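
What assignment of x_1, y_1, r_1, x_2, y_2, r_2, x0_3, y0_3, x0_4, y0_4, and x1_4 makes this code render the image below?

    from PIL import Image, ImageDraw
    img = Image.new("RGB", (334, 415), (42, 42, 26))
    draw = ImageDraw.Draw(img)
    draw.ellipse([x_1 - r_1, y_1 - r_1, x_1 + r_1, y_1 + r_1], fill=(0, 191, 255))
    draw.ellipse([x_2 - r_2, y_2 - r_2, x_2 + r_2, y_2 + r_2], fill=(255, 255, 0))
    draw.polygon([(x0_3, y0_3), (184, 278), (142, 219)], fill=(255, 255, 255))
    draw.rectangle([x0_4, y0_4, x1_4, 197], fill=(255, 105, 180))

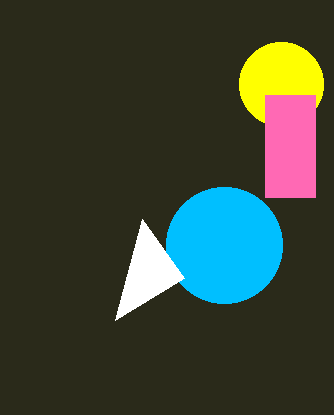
x_1 = 224
y_1 = 245
r_1 = 58
x_2 = 281
y_2 = 84
r_2 = 42
x0_3 = 115
y0_3 = 320
x0_4 = 265
y0_4 = 95
x1_4 = 315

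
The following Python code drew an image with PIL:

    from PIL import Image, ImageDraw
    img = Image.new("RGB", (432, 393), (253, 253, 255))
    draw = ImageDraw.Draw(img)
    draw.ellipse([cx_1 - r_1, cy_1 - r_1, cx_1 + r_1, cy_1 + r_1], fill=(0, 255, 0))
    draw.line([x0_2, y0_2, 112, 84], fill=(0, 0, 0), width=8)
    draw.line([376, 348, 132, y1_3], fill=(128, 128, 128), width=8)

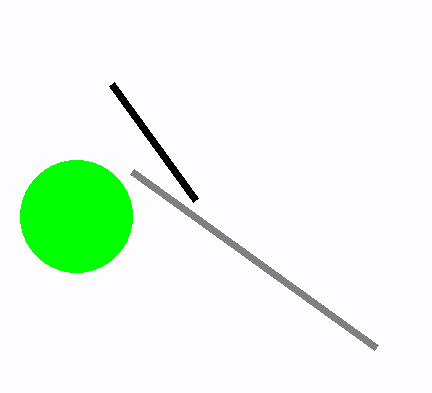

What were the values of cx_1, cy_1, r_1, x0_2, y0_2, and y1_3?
cx_1 = 76; cy_1 = 216; r_1 = 56; x0_2 = 196; y0_2 = 200; y1_3 = 172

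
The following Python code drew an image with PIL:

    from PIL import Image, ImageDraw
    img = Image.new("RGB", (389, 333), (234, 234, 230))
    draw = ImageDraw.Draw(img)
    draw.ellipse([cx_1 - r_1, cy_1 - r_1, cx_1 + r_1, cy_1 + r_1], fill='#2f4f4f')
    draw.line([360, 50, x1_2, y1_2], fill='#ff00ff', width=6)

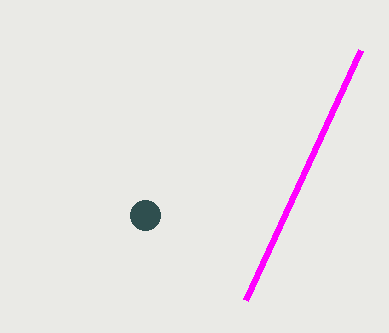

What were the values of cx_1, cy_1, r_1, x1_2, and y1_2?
cx_1 = 145, cy_1 = 215, r_1 = 15, x1_2 = 245, y1_2 = 300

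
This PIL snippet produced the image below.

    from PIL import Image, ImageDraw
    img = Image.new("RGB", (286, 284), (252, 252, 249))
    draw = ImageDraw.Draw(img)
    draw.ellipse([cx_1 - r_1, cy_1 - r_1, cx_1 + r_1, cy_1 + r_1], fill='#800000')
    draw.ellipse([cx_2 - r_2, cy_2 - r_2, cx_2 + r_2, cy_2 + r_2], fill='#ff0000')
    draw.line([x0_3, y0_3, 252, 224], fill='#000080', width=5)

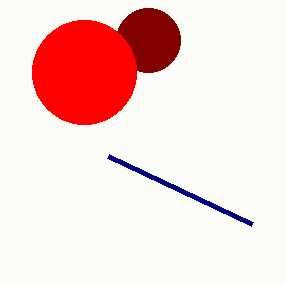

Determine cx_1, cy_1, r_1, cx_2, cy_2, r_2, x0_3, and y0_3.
cx_1 = 148; cy_1 = 40; r_1 = 32; cx_2 = 84; cy_2 = 72; r_2 = 52; x0_3 = 108; y0_3 = 156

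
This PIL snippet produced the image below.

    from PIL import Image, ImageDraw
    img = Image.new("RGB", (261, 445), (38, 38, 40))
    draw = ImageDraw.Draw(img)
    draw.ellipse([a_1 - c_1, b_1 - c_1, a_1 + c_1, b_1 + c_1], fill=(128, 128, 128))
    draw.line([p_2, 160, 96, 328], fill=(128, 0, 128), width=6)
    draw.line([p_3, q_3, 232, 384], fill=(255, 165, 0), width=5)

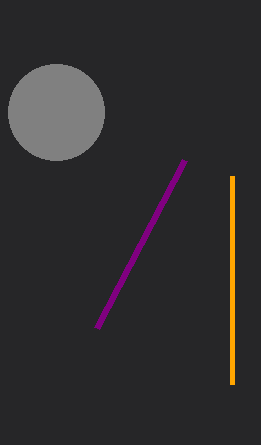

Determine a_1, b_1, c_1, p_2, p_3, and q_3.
a_1 = 56
b_1 = 112
c_1 = 48
p_2 = 184
p_3 = 232
q_3 = 176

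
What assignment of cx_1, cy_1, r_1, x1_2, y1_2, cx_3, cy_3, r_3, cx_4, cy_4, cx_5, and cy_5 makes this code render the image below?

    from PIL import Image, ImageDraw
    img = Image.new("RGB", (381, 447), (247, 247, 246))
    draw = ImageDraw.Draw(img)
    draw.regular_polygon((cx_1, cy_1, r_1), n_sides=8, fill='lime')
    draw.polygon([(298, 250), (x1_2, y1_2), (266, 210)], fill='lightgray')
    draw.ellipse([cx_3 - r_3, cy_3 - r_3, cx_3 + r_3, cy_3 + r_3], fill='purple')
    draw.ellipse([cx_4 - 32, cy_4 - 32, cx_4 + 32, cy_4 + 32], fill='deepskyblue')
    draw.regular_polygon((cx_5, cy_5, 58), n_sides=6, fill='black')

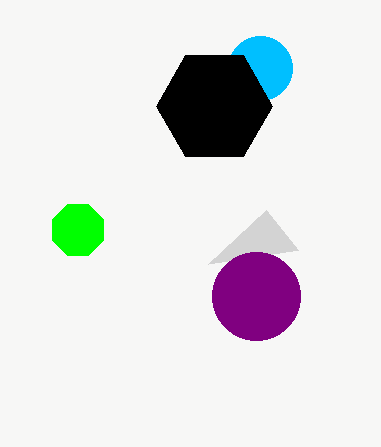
cx_1 = 78; cy_1 = 230; r_1 = 28; x1_2 = 208; y1_2 = 264; cx_3 = 256; cy_3 = 296; r_3 = 44; cx_4 = 260; cy_4 = 68; cx_5 = 214; cy_5 = 106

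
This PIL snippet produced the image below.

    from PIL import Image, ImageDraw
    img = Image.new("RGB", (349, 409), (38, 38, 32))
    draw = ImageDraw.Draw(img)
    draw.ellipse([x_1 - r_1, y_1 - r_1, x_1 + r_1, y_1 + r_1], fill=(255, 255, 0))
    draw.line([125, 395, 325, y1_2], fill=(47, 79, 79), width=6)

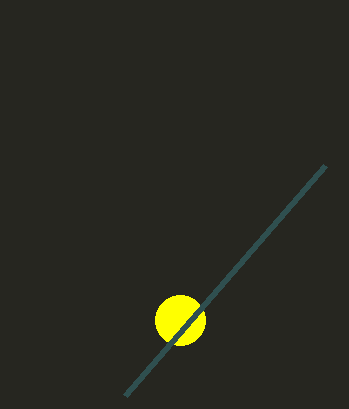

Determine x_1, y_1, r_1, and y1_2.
x_1 = 180; y_1 = 320; r_1 = 25; y1_2 = 165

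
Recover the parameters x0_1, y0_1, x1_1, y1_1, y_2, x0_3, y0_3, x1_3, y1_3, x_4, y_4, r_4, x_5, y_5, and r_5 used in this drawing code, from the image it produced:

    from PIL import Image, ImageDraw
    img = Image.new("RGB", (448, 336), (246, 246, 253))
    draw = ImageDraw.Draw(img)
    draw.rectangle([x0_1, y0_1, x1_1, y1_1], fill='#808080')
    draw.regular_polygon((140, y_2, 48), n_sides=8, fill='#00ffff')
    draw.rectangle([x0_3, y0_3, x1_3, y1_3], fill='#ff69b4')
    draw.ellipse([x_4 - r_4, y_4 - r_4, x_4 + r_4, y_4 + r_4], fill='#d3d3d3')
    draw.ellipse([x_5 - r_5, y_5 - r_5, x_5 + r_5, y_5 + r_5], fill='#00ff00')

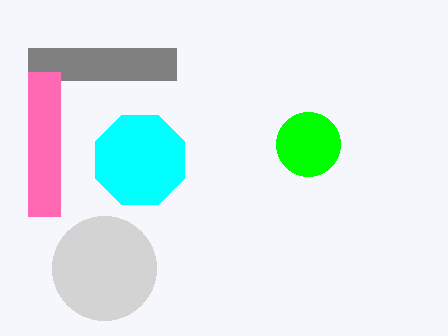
x0_1 = 28, y0_1 = 48, x1_1 = 176, y1_1 = 80, y_2 = 160, x0_3 = 28, y0_3 = 72, x1_3 = 60, y1_3 = 216, x_4 = 104, y_4 = 268, r_4 = 52, x_5 = 308, y_5 = 144, r_5 = 32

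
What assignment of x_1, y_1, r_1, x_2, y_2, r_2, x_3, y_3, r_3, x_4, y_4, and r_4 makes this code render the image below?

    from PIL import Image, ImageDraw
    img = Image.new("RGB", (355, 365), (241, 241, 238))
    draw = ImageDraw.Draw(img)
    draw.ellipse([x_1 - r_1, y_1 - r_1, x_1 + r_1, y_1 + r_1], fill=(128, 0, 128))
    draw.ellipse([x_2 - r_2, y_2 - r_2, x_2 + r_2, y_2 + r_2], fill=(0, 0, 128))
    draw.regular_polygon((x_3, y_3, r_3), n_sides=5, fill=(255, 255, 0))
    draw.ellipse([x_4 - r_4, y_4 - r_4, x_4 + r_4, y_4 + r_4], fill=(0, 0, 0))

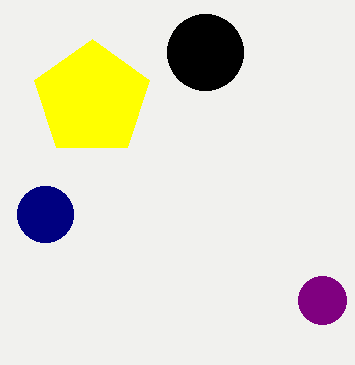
x_1 = 322
y_1 = 300
r_1 = 24
x_2 = 45
y_2 = 214
r_2 = 28
x_3 = 92
y_3 = 99
r_3 = 60
x_4 = 205
y_4 = 52
r_4 = 38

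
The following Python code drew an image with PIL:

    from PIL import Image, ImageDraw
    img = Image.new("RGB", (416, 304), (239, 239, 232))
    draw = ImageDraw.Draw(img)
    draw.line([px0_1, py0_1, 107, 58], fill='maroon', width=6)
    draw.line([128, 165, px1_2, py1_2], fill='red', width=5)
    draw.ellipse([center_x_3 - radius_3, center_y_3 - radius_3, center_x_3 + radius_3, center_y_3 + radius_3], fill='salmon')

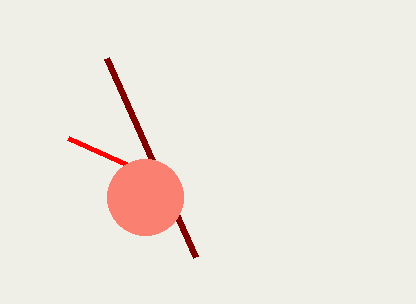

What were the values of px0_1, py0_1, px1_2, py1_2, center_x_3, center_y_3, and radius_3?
px0_1 = 196
py0_1 = 257
px1_2 = 68
py1_2 = 138
center_x_3 = 145
center_y_3 = 197
radius_3 = 38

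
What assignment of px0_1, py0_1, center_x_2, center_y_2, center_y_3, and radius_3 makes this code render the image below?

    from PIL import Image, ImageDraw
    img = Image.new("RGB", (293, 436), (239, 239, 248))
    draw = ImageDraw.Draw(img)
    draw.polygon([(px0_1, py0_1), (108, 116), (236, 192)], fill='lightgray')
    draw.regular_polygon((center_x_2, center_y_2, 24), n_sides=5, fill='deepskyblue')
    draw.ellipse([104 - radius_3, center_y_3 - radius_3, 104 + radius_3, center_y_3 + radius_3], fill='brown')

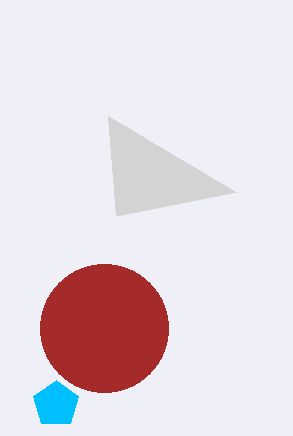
px0_1 = 116, py0_1 = 216, center_x_2 = 56, center_y_2 = 404, center_y_3 = 328, radius_3 = 64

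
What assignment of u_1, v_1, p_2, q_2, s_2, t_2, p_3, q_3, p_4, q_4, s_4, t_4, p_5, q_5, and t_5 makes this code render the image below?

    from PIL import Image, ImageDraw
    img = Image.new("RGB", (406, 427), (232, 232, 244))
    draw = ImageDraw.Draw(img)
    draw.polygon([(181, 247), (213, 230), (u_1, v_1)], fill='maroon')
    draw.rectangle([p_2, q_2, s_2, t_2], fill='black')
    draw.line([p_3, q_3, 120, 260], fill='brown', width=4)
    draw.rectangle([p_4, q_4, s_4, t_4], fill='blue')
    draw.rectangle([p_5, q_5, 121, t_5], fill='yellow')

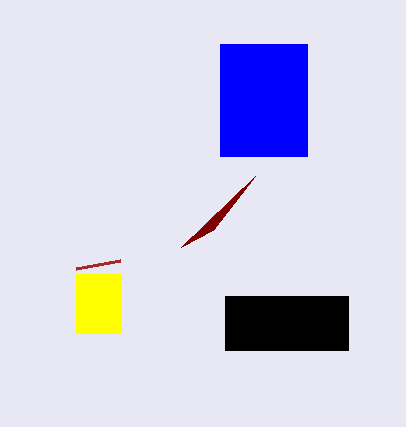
u_1 = 255
v_1 = 176
p_2 = 225
q_2 = 296
s_2 = 348
t_2 = 350
p_3 = 76
q_3 = 268
p_4 = 220
q_4 = 44
s_4 = 307
t_4 = 156
p_5 = 76
q_5 = 274
t_5 = 333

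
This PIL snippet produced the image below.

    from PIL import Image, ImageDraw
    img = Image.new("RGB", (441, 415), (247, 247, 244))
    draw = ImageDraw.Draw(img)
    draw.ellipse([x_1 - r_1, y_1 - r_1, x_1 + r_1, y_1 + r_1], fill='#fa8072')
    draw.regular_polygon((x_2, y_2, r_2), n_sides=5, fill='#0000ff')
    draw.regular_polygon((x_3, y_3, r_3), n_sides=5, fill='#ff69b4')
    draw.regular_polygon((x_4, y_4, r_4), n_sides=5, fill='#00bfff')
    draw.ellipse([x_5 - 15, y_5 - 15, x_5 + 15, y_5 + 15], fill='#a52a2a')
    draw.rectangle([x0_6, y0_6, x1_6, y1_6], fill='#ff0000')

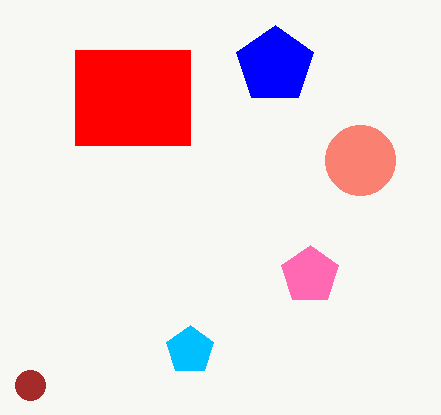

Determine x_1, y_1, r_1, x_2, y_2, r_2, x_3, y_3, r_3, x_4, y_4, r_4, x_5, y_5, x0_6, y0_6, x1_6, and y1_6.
x_1 = 360
y_1 = 160
r_1 = 35
x_2 = 275
y_2 = 65
r_2 = 40
x_3 = 310
y_3 = 275
r_3 = 30
x_4 = 190
y_4 = 350
r_4 = 25
x_5 = 30
y_5 = 385
x0_6 = 75
y0_6 = 50
x1_6 = 190
y1_6 = 145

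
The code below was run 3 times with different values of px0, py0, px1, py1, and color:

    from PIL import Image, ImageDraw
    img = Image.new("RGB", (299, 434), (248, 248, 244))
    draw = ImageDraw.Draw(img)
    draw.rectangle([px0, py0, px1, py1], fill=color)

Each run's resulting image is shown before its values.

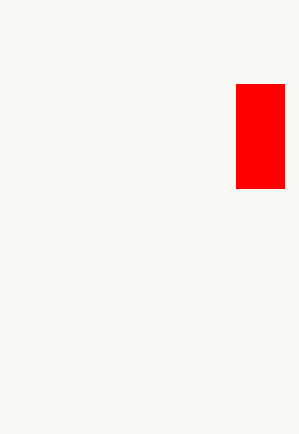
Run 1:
px0 = 236; py0 = 84; px1 = 284; py1 = 188; color = 'red'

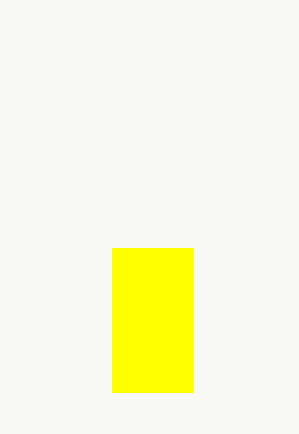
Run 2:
px0 = 112; py0 = 248; px1 = 192; py1 = 392; color = 'yellow'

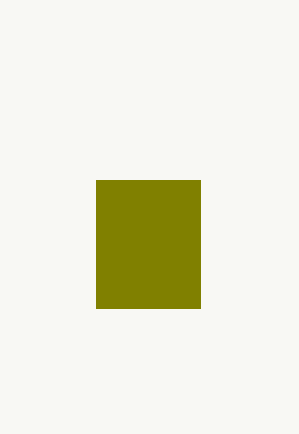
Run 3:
px0 = 96, py0 = 180, px1 = 200, py1 = 308, color = 'olive'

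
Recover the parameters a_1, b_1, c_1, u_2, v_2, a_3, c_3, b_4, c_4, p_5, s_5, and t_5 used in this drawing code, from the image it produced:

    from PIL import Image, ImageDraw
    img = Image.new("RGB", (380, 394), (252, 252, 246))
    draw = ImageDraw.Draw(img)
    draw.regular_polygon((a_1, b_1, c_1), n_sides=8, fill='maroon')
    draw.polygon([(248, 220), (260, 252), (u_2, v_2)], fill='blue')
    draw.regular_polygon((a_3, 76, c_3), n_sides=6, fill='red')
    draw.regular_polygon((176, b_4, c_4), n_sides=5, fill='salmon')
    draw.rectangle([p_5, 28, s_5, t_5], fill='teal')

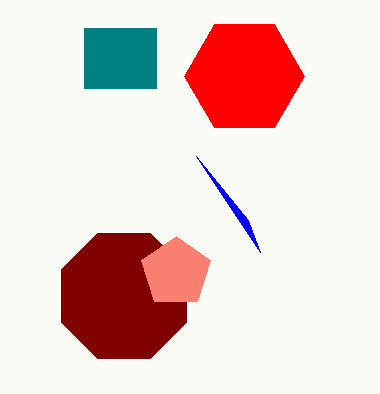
a_1 = 124, b_1 = 296, c_1 = 68, u_2 = 196, v_2 = 156, a_3 = 244, c_3 = 60, b_4 = 272, c_4 = 36, p_5 = 84, s_5 = 156, t_5 = 88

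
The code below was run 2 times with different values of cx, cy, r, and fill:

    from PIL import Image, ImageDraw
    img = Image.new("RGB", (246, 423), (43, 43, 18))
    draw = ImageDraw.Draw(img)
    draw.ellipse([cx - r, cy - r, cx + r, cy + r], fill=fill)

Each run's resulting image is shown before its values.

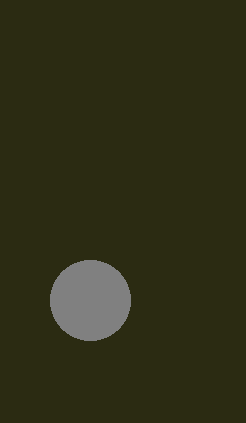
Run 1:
cx = 90
cy = 300
r = 40
fill = 'gray'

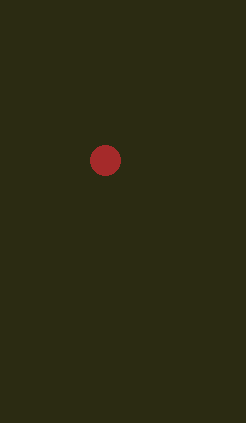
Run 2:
cx = 105; cy = 160; r = 15; fill = 'brown'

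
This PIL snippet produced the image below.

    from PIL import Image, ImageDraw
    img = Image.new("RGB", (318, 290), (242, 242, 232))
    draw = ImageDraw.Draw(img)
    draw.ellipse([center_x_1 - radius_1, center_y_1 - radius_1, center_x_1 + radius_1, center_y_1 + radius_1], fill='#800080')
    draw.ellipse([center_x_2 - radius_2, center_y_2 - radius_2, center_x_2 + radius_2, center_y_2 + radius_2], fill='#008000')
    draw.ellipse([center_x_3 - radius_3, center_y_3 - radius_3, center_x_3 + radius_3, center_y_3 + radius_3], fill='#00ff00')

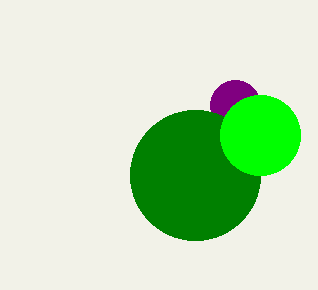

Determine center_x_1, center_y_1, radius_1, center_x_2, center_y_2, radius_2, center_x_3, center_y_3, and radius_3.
center_x_1 = 235, center_y_1 = 105, radius_1 = 25, center_x_2 = 195, center_y_2 = 175, radius_2 = 65, center_x_3 = 260, center_y_3 = 135, radius_3 = 40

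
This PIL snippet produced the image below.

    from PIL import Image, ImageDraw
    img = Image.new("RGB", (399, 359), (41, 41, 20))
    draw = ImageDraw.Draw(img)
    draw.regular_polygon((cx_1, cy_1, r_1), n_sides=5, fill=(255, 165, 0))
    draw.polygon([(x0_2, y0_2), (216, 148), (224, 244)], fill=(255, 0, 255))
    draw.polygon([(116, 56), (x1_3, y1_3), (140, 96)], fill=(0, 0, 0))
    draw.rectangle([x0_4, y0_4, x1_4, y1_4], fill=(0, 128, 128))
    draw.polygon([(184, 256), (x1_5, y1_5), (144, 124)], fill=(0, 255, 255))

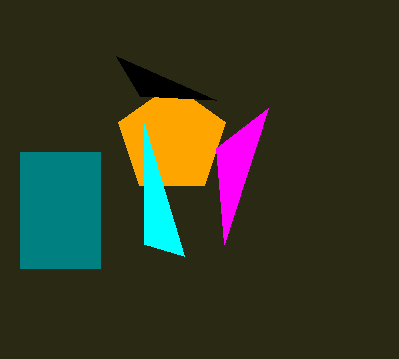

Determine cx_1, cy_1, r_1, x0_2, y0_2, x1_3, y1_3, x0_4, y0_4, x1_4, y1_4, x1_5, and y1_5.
cx_1 = 172; cy_1 = 140; r_1 = 56; x0_2 = 268; y0_2 = 108; x1_3 = 216; y1_3 = 100; x0_4 = 20; y0_4 = 152; x1_4 = 100; y1_4 = 268; x1_5 = 144; y1_5 = 244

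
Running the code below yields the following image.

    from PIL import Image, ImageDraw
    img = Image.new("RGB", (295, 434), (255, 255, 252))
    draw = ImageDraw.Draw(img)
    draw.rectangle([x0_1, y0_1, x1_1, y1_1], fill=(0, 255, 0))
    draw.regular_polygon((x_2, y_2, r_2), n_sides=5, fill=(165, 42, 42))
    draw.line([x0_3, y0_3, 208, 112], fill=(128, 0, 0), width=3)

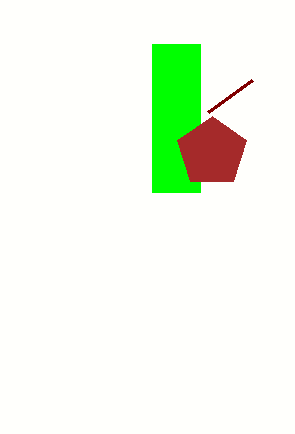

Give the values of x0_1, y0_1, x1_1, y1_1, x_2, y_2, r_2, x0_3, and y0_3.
x0_1 = 152, y0_1 = 44, x1_1 = 200, y1_1 = 192, x_2 = 212, y_2 = 152, r_2 = 36, x0_3 = 252, y0_3 = 80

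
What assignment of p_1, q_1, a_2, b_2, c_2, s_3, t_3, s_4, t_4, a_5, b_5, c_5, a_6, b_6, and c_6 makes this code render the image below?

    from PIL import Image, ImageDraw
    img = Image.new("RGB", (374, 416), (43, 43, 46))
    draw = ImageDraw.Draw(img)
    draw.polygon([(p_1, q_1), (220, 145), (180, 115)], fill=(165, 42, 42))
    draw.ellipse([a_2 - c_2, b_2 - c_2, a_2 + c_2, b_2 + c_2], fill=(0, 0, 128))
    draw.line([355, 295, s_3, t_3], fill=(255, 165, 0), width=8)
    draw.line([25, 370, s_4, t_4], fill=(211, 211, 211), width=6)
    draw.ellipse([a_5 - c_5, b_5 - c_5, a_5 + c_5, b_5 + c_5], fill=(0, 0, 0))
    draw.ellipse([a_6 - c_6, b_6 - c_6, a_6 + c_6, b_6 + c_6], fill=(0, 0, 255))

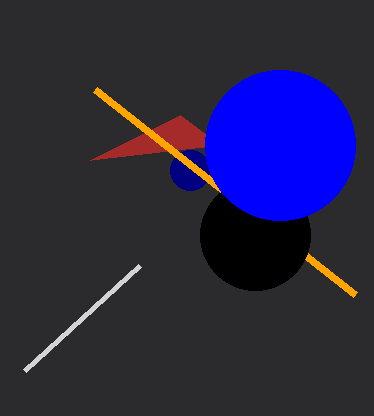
p_1 = 90, q_1 = 160, a_2 = 190, b_2 = 170, c_2 = 20, s_3 = 95, t_3 = 90, s_4 = 140, t_4 = 265, a_5 = 255, b_5 = 235, c_5 = 55, a_6 = 280, b_6 = 145, c_6 = 75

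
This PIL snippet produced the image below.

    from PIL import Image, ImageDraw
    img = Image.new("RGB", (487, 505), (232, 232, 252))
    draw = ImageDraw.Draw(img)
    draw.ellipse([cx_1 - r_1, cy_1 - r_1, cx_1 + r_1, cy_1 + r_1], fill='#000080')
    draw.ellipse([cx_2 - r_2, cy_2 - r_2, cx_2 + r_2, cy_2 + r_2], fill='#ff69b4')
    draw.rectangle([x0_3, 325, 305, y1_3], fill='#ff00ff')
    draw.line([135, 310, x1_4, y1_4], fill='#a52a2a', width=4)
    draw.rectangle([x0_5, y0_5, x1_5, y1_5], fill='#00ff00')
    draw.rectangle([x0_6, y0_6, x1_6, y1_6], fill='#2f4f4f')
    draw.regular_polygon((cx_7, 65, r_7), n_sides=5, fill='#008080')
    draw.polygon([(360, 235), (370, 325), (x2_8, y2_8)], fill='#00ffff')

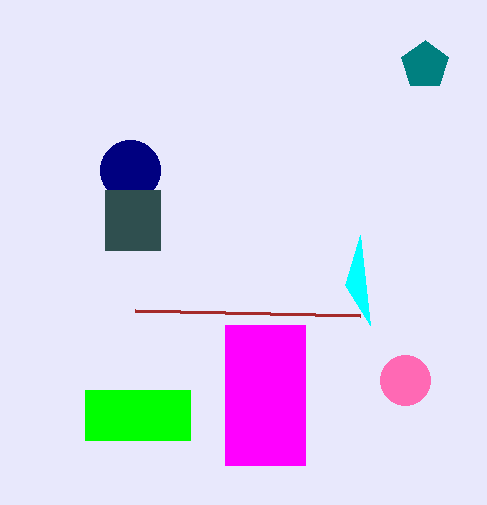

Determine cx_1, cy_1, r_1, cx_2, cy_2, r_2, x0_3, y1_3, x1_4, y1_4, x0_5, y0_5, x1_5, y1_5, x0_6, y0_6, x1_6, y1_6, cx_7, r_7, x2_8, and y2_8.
cx_1 = 130, cy_1 = 170, r_1 = 30, cx_2 = 405, cy_2 = 380, r_2 = 25, x0_3 = 225, y1_3 = 465, x1_4 = 360, y1_4 = 315, x0_5 = 85, y0_5 = 390, x1_5 = 190, y1_5 = 440, x0_6 = 105, y0_6 = 190, x1_6 = 160, y1_6 = 250, cx_7 = 425, r_7 = 25, x2_8 = 345, y2_8 = 285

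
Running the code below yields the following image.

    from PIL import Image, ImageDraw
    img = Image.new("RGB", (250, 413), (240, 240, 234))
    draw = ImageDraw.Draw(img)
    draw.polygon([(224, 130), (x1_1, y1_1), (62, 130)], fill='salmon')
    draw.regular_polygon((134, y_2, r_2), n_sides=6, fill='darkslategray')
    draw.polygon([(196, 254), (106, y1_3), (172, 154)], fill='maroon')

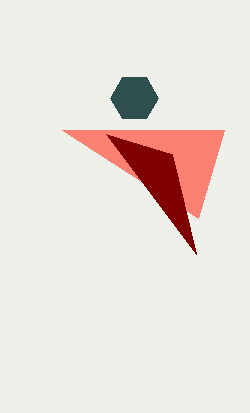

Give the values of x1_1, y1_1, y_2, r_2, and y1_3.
x1_1 = 198
y1_1 = 218
y_2 = 98
r_2 = 24
y1_3 = 134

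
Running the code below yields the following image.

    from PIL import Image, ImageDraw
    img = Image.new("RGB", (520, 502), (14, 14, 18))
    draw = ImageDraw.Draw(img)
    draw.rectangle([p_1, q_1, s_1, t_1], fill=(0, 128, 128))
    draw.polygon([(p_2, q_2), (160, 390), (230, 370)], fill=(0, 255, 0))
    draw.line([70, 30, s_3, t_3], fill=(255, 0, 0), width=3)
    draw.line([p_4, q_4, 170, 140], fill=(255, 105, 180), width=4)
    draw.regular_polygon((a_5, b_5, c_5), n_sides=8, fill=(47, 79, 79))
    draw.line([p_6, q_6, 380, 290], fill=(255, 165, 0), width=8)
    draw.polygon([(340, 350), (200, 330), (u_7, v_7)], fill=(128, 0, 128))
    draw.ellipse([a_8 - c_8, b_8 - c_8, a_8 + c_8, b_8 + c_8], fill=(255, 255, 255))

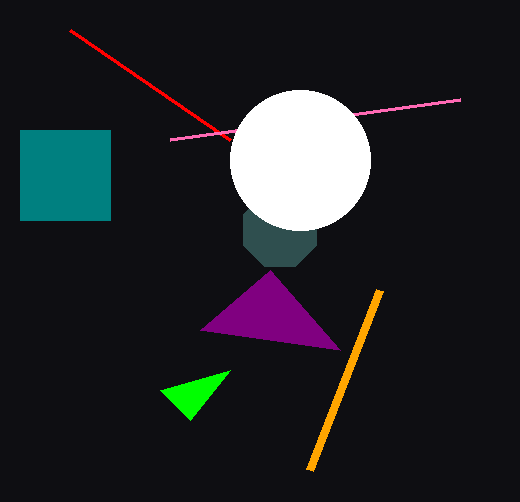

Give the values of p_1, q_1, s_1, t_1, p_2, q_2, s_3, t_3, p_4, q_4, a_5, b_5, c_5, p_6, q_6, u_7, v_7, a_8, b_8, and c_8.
p_1 = 20
q_1 = 130
s_1 = 110
t_1 = 220
p_2 = 190
q_2 = 420
s_3 = 230
t_3 = 140
p_4 = 460
q_4 = 100
a_5 = 280
b_5 = 230
c_5 = 40
p_6 = 310
q_6 = 470
u_7 = 270
v_7 = 270
a_8 = 300
b_8 = 160
c_8 = 70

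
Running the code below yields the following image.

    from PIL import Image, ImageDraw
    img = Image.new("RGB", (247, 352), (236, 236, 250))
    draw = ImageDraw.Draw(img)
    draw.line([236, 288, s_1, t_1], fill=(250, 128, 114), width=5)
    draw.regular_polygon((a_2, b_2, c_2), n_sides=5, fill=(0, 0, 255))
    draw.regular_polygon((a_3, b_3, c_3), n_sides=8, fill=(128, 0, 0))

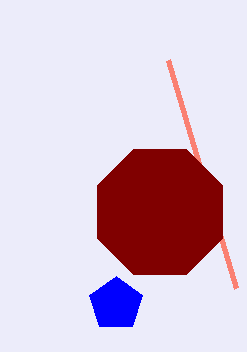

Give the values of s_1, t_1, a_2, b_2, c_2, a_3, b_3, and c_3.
s_1 = 168, t_1 = 60, a_2 = 116, b_2 = 304, c_2 = 28, a_3 = 160, b_3 = 212, c_3 = 68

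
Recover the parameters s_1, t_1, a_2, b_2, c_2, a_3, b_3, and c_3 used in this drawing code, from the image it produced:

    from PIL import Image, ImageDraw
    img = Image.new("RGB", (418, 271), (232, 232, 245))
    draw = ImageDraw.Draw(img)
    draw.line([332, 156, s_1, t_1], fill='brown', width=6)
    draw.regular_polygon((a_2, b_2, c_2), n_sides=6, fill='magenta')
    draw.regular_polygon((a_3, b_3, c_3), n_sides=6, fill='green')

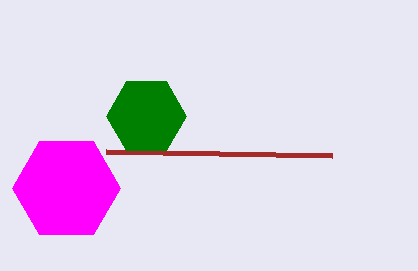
s_1 = 106; t_1 = 152; a_2 = 66; b_2 = 188; c_2 = 54; a_3 = 146; b_3 = 116; c_3 = 40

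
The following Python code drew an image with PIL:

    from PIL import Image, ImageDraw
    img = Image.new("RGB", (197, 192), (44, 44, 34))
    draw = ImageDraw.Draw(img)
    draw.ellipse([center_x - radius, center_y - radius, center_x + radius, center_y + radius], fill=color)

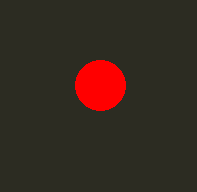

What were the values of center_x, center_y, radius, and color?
center_x = 100; center_y = 85; radius = 25; color = 'red'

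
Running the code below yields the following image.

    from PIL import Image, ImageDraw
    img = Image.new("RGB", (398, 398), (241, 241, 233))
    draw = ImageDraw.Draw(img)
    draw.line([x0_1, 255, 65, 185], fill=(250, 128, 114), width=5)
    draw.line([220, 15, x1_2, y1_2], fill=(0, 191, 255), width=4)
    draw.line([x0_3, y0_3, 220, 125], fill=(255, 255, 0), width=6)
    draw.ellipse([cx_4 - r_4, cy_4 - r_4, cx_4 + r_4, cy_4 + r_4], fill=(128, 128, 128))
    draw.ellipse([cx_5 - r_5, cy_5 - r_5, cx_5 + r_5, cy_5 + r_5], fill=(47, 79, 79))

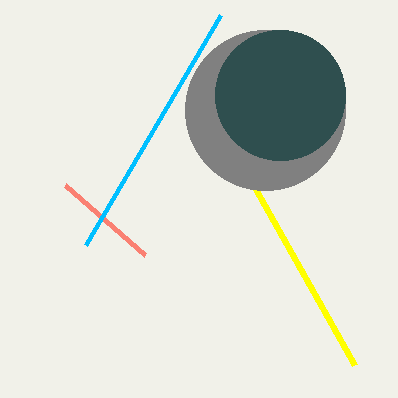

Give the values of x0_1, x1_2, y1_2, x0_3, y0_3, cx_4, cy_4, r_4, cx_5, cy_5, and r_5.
x0_1 = 145, x1_2 = 85, y1_2 = 245, x0_3 = 355, y0_3 = 365, cx_4 = 265, cy_4 = 110, r_4 = 80, cx_5 = 280, cy_5 = 95, r_5 = 65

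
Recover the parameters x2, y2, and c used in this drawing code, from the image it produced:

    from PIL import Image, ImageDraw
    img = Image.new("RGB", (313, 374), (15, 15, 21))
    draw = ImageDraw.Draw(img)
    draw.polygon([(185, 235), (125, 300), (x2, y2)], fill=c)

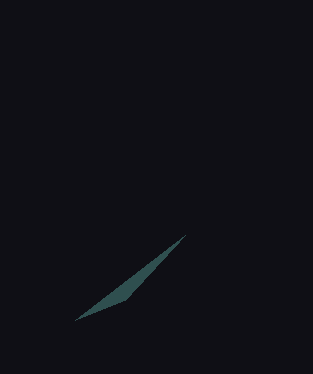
x2 = 75; y2 = 320; c = 'darkslategray'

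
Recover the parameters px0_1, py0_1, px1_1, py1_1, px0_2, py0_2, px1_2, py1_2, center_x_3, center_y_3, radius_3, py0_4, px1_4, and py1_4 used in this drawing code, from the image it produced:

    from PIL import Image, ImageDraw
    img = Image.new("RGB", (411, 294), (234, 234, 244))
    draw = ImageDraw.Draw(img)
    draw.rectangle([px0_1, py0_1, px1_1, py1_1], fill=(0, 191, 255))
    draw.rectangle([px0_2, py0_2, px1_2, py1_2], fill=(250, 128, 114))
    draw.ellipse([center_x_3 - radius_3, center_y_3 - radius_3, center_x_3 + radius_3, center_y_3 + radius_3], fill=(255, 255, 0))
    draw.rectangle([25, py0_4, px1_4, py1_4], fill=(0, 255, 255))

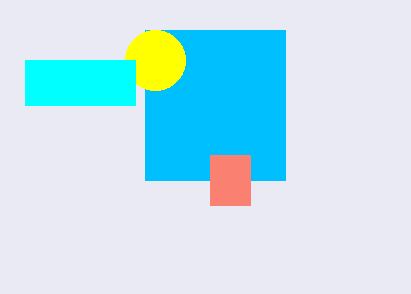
px0_1 = 145
py0_1 = 30
px1_1 = 285
py1_1 = 180
px0_2 = 210
py0_2 = 155
px1_2 = 250
py1_2 = 205
center_x_3 = 155
center_y_3 = 60
radius_3 = 30
py0_4 = 60
px1_4 = 135
py1_4 = 105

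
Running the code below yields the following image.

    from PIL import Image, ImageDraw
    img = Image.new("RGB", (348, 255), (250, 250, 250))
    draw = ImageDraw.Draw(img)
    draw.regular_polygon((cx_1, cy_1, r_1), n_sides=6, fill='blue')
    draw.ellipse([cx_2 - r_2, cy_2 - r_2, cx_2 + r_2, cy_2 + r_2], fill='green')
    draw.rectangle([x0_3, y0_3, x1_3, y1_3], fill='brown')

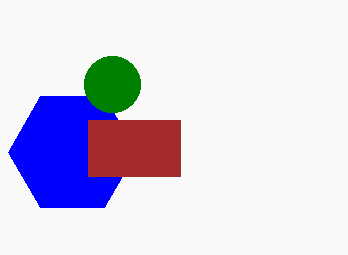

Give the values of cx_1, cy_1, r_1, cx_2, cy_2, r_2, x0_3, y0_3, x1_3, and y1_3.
cx_1 = 72
cy_1 = 152
r_1 = 64
cx_2 = 112
cy_2 = 84
r_2 = 28
x0_3 = 88
y0_3 = 120
x1_3 = 180
y1_3 = 176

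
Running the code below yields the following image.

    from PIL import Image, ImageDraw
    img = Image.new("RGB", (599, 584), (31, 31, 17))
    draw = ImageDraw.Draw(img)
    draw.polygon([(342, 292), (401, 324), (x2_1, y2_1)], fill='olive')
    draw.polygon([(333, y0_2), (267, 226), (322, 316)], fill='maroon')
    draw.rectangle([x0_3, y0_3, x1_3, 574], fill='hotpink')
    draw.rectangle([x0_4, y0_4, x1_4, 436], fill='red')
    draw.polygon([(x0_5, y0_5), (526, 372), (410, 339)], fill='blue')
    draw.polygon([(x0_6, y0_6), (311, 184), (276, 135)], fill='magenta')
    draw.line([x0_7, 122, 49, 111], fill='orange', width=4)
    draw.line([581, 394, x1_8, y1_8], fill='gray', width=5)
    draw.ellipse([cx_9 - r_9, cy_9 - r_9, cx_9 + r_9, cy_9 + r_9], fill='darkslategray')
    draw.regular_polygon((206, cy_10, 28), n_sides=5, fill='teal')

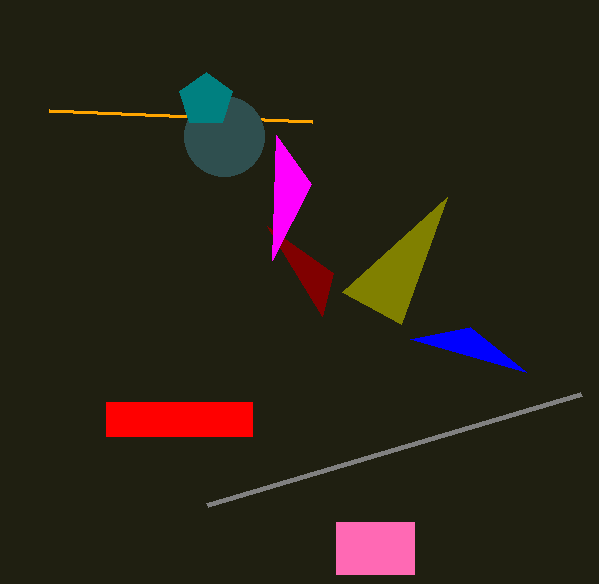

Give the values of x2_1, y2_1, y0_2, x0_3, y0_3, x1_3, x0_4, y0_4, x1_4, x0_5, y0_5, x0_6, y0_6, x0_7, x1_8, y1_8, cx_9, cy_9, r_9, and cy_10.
x2_1 = 447, y2_1 = 197, y0_2 = 273, x0_3 = 336, y0_3 = 522, x1_3 = 414, x0_4 = 106, y0_4 = 402, x1_4 = 252, x0_5 = 470, y0_5 = 327, x0_6 = 272, y0_6 = 260, x0_7 = 312, x1_8 = 207, y1_8 = 505, cx_9 = 224, cy_9 = 136, r_9 = 40, cy_10 = 100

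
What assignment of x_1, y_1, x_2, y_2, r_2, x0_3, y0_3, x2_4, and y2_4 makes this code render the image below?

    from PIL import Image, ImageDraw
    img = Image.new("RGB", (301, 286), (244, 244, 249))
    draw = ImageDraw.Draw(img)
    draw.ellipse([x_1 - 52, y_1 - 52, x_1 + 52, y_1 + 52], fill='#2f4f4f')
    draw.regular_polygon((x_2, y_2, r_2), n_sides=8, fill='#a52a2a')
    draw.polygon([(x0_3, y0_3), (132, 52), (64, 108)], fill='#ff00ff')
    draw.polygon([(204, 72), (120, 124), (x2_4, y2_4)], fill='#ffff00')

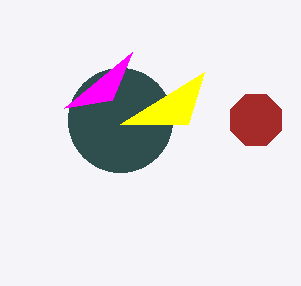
x_1 = 120
y_1 = 120
x_2 = 256
y_2 = 120
r_2 = 28
x0_3 = 112
y0_3 = 100
x2_4 = 188
y2_4 = 124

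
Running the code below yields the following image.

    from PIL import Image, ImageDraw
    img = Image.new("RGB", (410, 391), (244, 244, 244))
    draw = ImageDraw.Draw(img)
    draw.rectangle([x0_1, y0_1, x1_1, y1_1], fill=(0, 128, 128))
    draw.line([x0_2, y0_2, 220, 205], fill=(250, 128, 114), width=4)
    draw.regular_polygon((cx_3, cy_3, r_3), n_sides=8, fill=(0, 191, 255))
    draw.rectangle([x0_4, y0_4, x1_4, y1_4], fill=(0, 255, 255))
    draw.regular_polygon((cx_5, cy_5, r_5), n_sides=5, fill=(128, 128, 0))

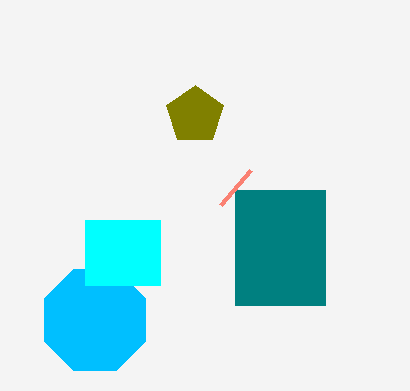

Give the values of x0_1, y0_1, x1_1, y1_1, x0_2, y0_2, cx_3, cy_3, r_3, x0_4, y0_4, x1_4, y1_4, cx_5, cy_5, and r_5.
x0_1 = 235
y0_1 = 190
x1_1 = 325
y1_1 = 305
x0_2 = 250
y0_2 = 170
cx_3 = 95
cy_3 = 320
r_3 = 55
x0_4 = 85
y0_4 = 220
x1_4 = 160
y1_4 = 285
cx_5 = 195
cy_5 = 115
r_5 = 30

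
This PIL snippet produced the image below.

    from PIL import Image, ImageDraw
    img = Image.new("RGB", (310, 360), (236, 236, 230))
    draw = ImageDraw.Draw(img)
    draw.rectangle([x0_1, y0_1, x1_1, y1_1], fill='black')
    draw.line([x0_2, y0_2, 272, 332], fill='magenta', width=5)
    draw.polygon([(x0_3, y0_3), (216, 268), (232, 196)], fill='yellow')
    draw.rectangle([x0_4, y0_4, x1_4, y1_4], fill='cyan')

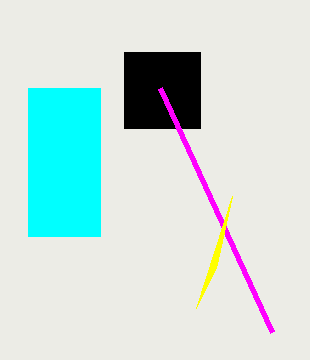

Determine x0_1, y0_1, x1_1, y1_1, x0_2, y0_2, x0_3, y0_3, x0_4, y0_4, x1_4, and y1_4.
x0_1 = 124
y0_1 = 52
x1_1 = 200
y1_1 = 128
x0_2 = 160
y0_2 = 88
x0_3 = 196
y0_3 = 308
x0_4 = 28
y0_4 = 88
x1_4 = 100
y1_4 = 236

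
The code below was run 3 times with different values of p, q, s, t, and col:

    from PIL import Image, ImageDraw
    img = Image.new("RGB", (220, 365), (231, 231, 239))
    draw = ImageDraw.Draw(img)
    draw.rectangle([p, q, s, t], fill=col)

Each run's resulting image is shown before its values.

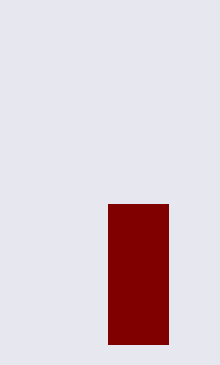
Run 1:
p = 108, q = 204, s = 168, t = 344, col = 'maroon'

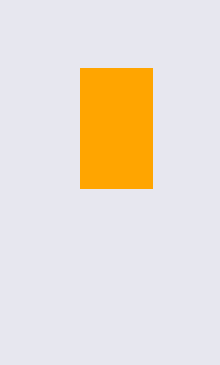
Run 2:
p = 80, q = 68, s = 152, t = 188, col = 'orange'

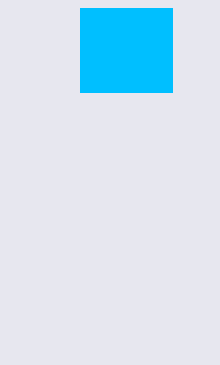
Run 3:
p = 80, q = 8, s = 172, t = 92, col = 'deepskyblue'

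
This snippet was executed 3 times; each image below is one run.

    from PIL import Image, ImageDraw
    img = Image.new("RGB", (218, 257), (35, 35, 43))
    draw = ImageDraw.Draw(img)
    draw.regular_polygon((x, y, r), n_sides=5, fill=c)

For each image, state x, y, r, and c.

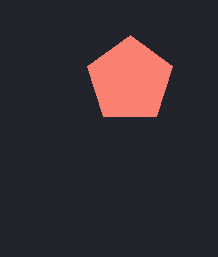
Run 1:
x = 130
y = 80
r = 45
c = 'salmon'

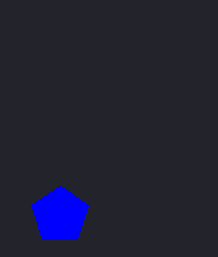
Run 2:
x = 60; y = 215; r = 30; c = 'blue'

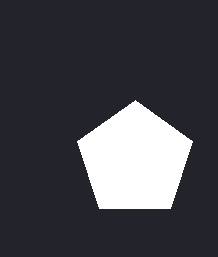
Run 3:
x = 135
y = 160
r = 60
c = 'white'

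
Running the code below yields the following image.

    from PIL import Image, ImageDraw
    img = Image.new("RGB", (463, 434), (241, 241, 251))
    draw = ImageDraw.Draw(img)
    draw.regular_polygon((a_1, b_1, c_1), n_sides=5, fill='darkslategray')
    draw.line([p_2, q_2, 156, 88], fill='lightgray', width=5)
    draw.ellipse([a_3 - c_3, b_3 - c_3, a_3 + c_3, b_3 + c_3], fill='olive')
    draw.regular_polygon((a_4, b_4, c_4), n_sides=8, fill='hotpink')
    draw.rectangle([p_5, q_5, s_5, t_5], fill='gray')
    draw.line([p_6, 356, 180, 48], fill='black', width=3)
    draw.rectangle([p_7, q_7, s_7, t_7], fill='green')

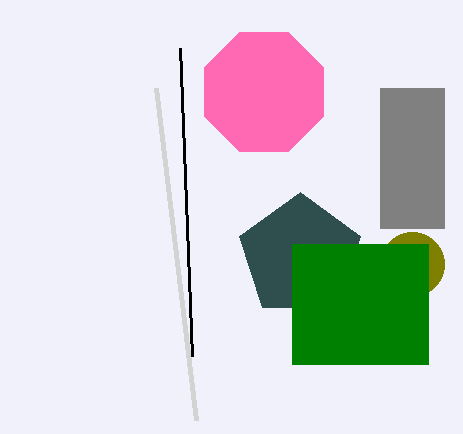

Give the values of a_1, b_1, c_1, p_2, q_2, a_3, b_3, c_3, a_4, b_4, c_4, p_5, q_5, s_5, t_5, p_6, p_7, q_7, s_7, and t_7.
a_1 = 300
b_1 = 256
c_1 = 64
p_2 = 196
q_2 = 420
a_3 = 412
b_3 = 264
c_3 = 32
a_4 = 264
b_4 = 92
c_4 = 64
p_5 = 380
q_5 = 88
s_5 = 444
t_5 = 228
p_6 = 192
p_7 = 292
q_7 = 244
s_7 = 428
t_7 = 364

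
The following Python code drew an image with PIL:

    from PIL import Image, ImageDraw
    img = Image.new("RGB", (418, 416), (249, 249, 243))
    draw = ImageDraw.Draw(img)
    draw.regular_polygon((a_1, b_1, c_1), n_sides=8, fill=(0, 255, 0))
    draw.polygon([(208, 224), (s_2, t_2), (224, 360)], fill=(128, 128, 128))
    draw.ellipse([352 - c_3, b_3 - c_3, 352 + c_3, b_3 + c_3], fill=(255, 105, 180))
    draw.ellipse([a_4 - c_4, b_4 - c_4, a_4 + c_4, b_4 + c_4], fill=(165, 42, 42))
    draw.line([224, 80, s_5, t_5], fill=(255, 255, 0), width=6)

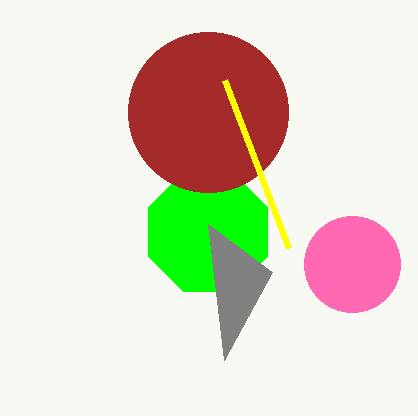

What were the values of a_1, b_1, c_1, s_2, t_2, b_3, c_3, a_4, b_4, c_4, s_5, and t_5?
a_1 = 208; b_1 = 232; c_1 = 64; s_2 = 272; t_2 = 272; b_3 = 264; c_3 = 48; a_4 = 208; b_4 = 112; c_4 = 80; s_5 = 288; t_5 = 248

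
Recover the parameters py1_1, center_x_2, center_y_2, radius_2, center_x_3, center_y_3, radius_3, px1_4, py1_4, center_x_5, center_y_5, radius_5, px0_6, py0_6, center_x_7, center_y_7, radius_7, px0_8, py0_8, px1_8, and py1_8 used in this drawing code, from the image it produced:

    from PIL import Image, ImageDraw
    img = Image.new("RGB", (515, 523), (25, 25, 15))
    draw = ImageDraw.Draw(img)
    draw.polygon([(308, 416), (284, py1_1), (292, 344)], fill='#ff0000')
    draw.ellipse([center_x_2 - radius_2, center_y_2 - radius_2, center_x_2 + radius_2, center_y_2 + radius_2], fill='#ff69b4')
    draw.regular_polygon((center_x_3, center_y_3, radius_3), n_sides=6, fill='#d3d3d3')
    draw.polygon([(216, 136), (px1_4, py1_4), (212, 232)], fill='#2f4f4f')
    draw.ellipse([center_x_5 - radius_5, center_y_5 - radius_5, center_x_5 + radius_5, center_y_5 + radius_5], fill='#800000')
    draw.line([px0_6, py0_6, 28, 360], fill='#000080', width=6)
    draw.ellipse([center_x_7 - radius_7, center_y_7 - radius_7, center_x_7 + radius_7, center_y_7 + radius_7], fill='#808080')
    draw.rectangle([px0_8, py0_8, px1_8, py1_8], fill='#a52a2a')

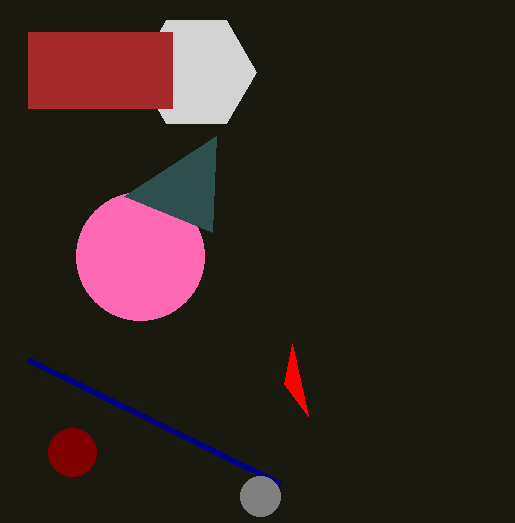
py1_1 = 384, center_x_2 = 140, center_y_2 = 256, radius_2 = 64, center_x_3 = 196, center_y_3 = 72, radius_3 = 60, px1_4 = 124, py1_4 = 196, center_x_5 = 72, center_y_5 = 452, radius_5 = 24, px0_6 = 280, py0_6 = 484, center_x_7 = 260, center_y_7 = 496, radius_7 = 20, px0_8 = 28, py0_8 = 32, px1_8 = 172, py1_8 = 108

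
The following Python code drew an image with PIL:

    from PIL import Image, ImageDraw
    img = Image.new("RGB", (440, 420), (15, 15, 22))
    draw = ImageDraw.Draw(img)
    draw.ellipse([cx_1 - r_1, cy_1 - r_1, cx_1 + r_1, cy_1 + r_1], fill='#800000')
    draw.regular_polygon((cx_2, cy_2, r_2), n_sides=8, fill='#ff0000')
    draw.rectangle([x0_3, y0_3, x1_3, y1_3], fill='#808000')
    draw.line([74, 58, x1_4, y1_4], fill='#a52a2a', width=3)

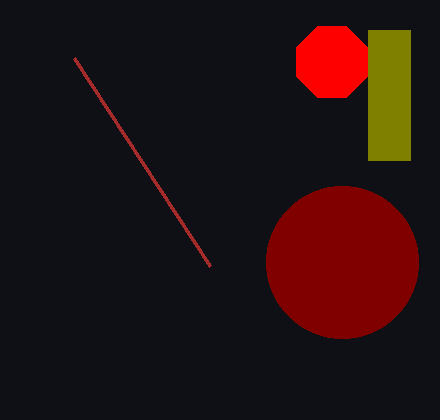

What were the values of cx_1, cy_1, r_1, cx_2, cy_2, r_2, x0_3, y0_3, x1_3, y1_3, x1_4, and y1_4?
cx_1 = 342; cy_1 = 262; r_1 = 76; cx_2 = 332; cy_2 = 62; r_2 = 38; x0_3 = 368; y0_3 = 30; x1_3 = 410; y1_3 = 160; x1_4 = 210; y1_4 = 266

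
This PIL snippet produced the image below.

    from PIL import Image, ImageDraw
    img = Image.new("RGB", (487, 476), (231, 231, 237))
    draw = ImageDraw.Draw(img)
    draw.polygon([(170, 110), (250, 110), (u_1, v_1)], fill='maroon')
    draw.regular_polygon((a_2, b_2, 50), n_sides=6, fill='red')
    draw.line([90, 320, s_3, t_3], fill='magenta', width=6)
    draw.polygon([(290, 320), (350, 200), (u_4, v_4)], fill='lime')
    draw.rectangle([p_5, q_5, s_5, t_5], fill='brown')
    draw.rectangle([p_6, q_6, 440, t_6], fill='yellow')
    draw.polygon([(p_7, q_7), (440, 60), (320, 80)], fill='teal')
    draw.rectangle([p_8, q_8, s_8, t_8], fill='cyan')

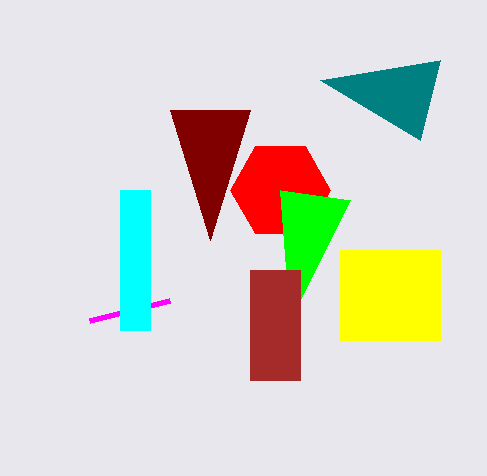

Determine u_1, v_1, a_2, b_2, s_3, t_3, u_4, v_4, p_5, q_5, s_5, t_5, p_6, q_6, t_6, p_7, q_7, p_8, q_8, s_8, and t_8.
u_1 = 210
v_1 = 240
a_2 = 280
b_2 = 190
s_3 = 170
t_3 = 300
u_4 = 280
v_4 = 190
p_5 = 250
q_5 = 270
s_5 = 300
t_5 = 380
p_6 = 340
q_6 = 250
t_6 = 340
p_7 = 420
q_7 = 140
p_8 = 120
q_8 = 190
s_8 = 150
t_8 = 330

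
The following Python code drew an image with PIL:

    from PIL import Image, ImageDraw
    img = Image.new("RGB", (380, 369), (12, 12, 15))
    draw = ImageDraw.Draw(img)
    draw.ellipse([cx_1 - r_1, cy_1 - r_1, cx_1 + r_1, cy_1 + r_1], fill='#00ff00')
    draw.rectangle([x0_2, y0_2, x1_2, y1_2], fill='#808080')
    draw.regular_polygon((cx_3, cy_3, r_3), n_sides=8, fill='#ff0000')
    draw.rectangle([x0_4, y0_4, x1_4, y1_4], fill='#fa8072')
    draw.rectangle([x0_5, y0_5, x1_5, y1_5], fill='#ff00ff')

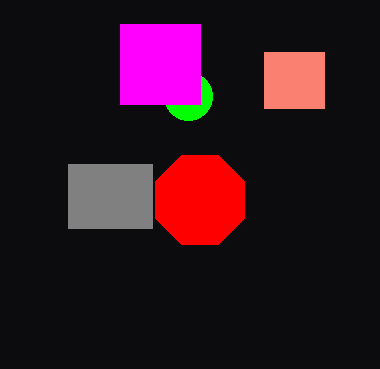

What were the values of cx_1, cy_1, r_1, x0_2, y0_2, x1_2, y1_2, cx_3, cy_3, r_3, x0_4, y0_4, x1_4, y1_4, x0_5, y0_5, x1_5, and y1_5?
cx_1 = 188; cy_1 = 96; r_1 = 24; x0_2 = 68; y0_2 = 164; x1_2 = 152; y1_2 = 228; cx_3 = 200; cy_3 = 200; r_3 = 48; x0_4 = 264; y0_4 = 52; x1_4 = 324; y1_4 = 108; x0_5 = 120; y0_5 = 24; x1_5 = 200; y1_5 = 104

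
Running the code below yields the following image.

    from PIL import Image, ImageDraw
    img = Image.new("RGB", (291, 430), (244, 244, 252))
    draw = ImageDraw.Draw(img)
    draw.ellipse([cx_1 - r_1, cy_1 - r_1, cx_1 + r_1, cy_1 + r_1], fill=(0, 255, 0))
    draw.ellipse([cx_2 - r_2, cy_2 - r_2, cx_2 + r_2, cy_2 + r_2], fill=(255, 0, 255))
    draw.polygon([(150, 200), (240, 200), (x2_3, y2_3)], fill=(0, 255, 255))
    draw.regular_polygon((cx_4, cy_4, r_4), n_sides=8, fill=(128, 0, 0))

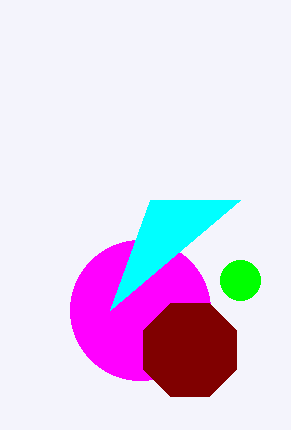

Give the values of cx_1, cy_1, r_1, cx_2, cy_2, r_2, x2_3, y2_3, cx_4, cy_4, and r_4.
cx_1 = 240, cy_1 = 280, r_1 = 20, cx_2 = 140, cy_2 = 310, r_2 = 70, x2_3 = 110, y2_3 = 310, cx_4 = 190, cy_4 = 350, r_4 = 50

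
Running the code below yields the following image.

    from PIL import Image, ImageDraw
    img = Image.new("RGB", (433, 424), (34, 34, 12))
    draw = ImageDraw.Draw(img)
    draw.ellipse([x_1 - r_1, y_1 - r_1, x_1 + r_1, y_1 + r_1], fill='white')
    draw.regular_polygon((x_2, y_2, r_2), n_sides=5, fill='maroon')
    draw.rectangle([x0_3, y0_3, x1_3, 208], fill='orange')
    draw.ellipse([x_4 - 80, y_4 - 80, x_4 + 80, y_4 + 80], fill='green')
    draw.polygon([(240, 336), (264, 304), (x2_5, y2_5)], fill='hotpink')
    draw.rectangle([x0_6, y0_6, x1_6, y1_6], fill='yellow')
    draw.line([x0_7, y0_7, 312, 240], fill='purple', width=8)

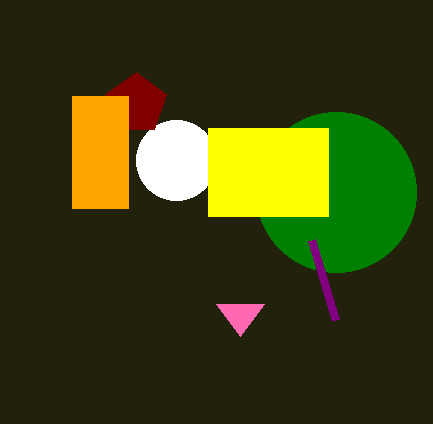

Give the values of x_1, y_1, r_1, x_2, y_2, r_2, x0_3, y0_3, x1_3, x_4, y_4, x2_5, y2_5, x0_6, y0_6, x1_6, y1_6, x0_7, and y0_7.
x_1 = 176, y_1 = 160, r_1 = 40, x_2 = 136, y_2 = 104, r_2 = 32, x0_3 = 72, y0_3 = 96, x1_3 = 128, x_4 = 336, y_4 = 192, x2_5 = 216, y2_5 = 304, x0_6 = 208, y0_6 = 128, x1_6 = 328, y1_6 = 216, x0_7 = 336, y0_7 = 320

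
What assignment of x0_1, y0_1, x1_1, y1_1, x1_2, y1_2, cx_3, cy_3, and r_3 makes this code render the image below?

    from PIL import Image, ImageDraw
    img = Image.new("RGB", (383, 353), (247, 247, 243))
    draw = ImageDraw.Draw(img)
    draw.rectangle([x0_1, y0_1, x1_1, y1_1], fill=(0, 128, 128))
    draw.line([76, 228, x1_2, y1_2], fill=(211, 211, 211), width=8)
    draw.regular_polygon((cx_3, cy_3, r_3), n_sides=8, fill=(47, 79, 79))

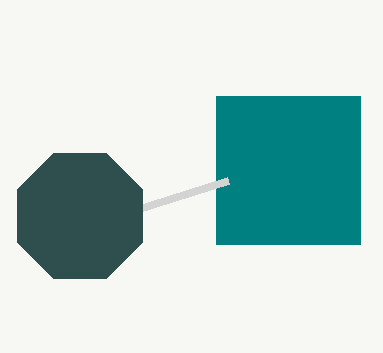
x0_1 = 216; y0_1 = 96; x1_1 = 360; y1_1 = 244; x1_2 = 228; y1_2 = 180; cx_3 = 80; cy_3 = 216; r_3 = 68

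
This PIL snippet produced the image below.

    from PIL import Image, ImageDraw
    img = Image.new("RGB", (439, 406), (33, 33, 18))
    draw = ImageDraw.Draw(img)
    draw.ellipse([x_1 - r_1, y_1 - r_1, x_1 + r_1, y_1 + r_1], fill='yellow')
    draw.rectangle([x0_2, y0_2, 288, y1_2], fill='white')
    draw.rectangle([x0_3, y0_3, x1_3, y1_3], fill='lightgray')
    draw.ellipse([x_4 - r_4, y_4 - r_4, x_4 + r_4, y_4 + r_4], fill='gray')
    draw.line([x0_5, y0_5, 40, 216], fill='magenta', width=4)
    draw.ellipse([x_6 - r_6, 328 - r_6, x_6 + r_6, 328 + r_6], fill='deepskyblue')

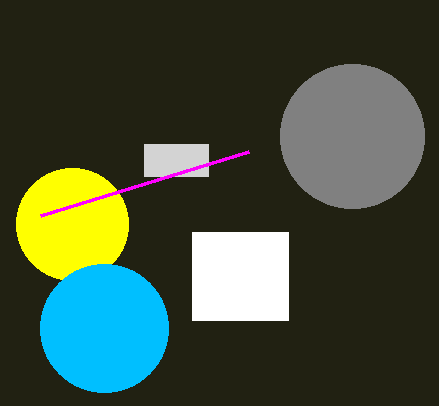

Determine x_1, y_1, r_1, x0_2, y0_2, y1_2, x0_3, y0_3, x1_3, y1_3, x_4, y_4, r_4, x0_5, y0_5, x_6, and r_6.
x_1 = 72, y_1 = 224, r_1 = 56, x0_2 = 192, y0_2 = 232, y1_2 = 320, x0_3 = 144, y0_3 = 144, x1_3 = 208, y1_3 = 176, x_4 = 352, y_4 = 136, r_4 = 72, x0_5 = 248, y0_5 = 152, x_6 = 104, r_6 = 64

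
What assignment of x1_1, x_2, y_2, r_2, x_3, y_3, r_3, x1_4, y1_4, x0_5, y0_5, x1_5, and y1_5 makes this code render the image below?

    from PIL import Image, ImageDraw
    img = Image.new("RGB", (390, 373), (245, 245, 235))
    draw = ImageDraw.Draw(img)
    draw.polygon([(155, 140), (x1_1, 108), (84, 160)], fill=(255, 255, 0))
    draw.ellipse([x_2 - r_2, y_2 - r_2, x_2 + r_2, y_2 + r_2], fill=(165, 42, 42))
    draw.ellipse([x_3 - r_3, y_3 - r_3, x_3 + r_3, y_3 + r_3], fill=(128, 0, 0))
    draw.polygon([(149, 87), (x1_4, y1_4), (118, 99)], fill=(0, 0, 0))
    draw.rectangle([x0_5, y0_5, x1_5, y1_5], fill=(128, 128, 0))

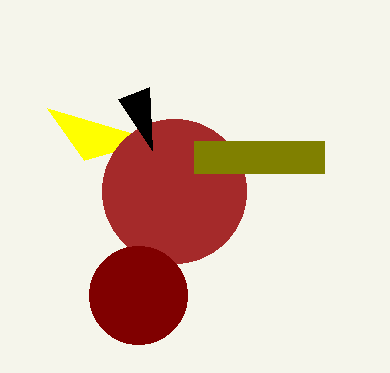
x1_1 = 47; x_2 = 174; y_2 = 191; r_2 = 72; x_3 = 138; y_3 = 295; r_3 = 49; x1_4 = 152; y1_4 = 150; x0_5 = 194; y0_5 = 141; x1_5 = 324; y1_5 = 173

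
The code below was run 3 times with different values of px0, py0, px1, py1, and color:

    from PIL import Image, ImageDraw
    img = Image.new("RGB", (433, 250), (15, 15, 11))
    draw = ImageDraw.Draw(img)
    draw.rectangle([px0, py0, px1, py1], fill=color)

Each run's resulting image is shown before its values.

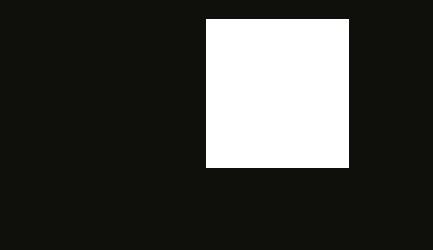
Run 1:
px0 = 206
py0 = 19
px1 = 348
py1 = 167
color = 'white'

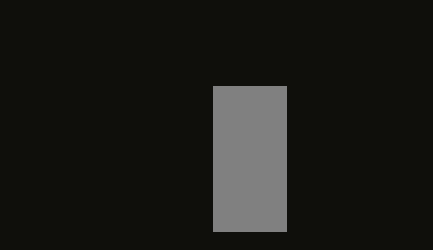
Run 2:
px0 = 213; py0 = 86; px1 = 286; py1 = 231; color = 'gray'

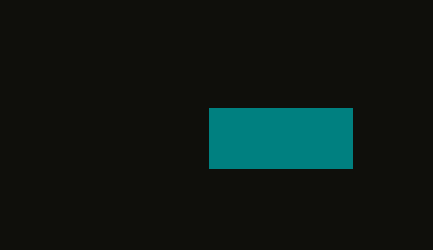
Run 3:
px0 = 209; py0 = 108; px1 = 352; py1 = 168; color = 'teal'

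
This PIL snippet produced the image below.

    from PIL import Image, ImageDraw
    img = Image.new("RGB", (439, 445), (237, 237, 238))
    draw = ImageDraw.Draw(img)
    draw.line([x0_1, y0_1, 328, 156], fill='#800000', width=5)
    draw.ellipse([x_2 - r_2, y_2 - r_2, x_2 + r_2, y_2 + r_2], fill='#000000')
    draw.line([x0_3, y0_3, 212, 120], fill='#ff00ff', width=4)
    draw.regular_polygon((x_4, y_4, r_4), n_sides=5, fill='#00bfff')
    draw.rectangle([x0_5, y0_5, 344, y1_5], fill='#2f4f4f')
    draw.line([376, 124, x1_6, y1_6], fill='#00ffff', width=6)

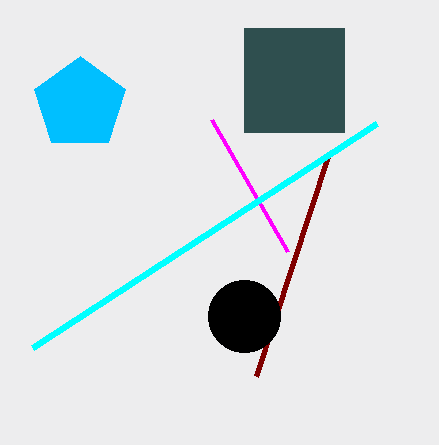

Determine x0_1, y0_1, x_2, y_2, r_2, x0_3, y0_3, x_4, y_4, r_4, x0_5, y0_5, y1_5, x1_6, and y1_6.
x0_1 = 256; y0_1 = 376; x_2 = 244; y_2 = 316; r_2 = 36; x0_3 = 288; y0_3 = 252; x_4 = 80; y_4 = 104; r_4 = 48; x0_5 = 244; y0_5 = 28; y1_5 = 132; x1_6 = 32; y1_6 = 348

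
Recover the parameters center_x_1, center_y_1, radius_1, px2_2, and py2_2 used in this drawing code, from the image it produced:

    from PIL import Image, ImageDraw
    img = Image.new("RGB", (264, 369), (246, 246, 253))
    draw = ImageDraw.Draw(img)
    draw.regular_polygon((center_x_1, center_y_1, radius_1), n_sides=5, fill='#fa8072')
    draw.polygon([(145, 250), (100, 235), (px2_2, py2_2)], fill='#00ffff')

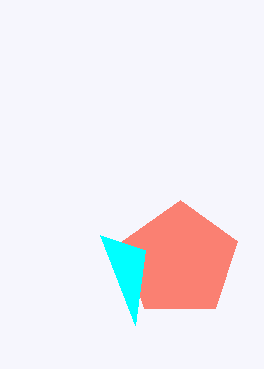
center_x_1 = 180
center_y_1 = 260
radius_1 = 60
px2_2 = 135
py2_2 = 325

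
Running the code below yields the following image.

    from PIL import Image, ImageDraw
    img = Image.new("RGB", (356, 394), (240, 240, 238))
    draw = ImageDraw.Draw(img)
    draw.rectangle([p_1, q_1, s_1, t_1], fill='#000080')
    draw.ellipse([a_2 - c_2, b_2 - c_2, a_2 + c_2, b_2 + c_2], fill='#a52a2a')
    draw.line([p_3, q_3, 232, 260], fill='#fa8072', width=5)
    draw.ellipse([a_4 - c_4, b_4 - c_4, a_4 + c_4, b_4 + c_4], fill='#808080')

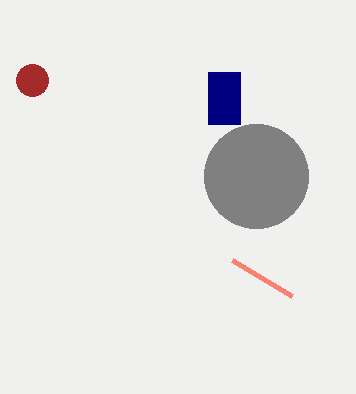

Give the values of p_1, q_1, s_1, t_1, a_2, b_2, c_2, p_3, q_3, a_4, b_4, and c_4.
p_1 = 208
q_1 = 72
s_1 = 240
t_1 = 124
a_2 = 32
b_2 = 80
c_2 = 16
p_3 = 292
q_3 = 296
a_4 = 256
b_4 = 176
c_4 = 52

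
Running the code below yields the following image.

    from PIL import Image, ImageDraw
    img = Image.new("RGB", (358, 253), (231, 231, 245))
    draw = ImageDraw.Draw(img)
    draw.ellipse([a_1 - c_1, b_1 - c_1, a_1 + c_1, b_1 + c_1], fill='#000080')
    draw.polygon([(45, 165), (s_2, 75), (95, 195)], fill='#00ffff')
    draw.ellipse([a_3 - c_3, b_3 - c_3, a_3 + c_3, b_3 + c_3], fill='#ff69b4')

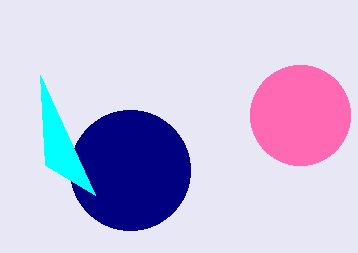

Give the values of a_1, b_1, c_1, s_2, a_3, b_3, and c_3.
a_1 = 130; b_1 = 170; c_1 = 60; s_2 = 40; a_3 = 300; b_3 = 115; c_3 = 50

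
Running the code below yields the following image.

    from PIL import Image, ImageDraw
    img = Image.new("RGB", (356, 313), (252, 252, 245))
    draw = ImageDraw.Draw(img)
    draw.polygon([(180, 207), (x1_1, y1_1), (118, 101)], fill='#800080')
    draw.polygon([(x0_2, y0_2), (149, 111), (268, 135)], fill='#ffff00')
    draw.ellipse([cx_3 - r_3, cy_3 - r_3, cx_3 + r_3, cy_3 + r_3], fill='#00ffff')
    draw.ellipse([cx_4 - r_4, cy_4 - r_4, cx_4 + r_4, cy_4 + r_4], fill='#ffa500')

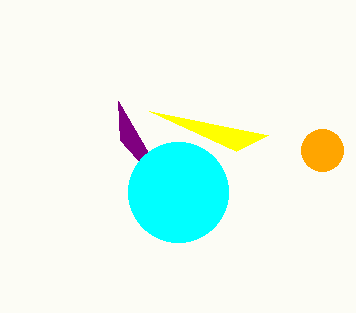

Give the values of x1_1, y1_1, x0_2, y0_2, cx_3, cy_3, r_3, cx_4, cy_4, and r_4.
x1_1 = 120
y1_1 = 140
x0_2 = 236
y0_2 = 151
cx_3 = 178
cy_3 = 192
r_3 = 50
cx_4 = 322
cy_4 = 150
r_4 = 21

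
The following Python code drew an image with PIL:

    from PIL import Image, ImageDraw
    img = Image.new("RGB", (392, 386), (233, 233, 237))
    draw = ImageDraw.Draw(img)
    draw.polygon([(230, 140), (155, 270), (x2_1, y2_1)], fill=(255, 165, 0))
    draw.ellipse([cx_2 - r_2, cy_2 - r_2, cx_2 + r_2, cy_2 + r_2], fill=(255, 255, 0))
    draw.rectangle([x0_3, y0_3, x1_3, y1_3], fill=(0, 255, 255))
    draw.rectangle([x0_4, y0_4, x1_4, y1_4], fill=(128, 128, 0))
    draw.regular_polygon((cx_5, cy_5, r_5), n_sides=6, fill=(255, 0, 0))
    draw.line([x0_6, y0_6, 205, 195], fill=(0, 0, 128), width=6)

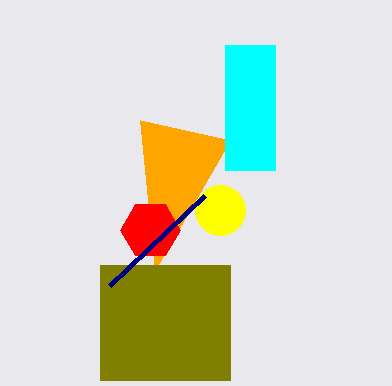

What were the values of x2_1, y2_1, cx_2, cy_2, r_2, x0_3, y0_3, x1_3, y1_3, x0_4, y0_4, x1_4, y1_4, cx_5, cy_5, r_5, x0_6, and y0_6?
x2_1 = 140, y2_1 = 120, cx_2 = 220, cy_2 = 210, r_2 = 25, x0_3 = 225, y0_3 = 45, x1_3 = 275, y1_3 = 170, x0_4 = 100, y0_4 = 265, x1_4 = 230, y1_4 = 380, cx_5 = 150, cy_5 = 230, r_5 = 30, x0_6 = 110, y0_6 = 285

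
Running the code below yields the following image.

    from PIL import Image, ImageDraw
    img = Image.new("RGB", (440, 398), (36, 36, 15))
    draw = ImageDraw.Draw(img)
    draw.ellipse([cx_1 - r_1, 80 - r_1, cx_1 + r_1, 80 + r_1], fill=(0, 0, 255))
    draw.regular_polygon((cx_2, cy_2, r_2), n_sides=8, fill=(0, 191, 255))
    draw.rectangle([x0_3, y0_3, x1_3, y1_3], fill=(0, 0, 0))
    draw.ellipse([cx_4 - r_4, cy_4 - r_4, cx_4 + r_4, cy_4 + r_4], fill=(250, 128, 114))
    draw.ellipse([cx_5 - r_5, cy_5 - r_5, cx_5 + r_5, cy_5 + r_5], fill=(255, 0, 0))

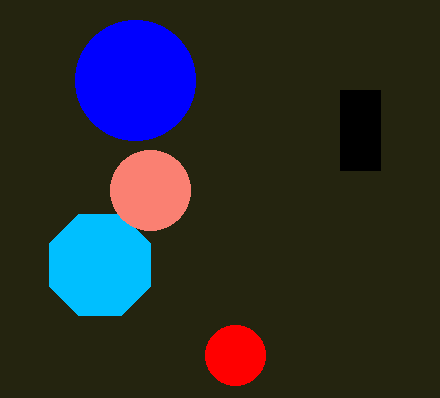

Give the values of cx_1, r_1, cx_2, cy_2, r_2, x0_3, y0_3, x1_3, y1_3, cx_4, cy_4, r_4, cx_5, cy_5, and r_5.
cx_1 = 135; r_1 = 60; cx_2 = 100; cy_2 = 265; r_2 = 55; x0_3 = 340; y0_3 = 90; x1_3 = 380; y1_3 = 170; cx_4 = 150; cy_4 = 190; r_4 = 40; cx_5 = 235; cy_5 = 355; r_5 = 30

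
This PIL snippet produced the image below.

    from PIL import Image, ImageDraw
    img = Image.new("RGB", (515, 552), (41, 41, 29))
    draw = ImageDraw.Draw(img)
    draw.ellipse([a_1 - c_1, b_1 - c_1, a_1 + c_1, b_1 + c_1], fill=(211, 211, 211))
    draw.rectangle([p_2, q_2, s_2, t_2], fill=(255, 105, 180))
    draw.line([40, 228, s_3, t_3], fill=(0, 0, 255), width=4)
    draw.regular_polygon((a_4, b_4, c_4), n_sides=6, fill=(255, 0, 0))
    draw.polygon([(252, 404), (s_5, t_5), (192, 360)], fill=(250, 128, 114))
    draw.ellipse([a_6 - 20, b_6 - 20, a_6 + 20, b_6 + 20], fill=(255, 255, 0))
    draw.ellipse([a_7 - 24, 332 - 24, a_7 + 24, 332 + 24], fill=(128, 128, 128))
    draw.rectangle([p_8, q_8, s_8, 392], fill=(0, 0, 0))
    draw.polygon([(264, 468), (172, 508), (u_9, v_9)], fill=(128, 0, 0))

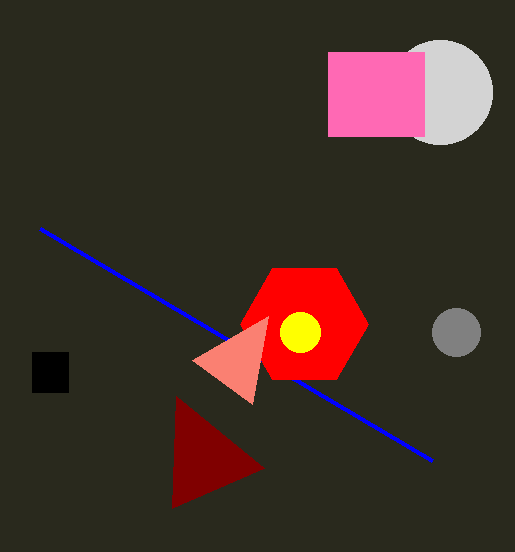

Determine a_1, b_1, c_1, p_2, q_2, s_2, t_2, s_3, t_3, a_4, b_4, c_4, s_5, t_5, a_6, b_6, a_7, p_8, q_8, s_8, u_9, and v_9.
a_1 = 440, b_1 = 92, c_1 = 52, p_2 = 328, q_2 = 52, s_2 = 424, t_2 = 136, s_3 = 432, t_3 = 460, a_4 = 304, b_4 = 324, c_4 = 64, s_5 = 268, t_5 = 316, a_6 = 300, b_6 = 332, a_7 = 456, p_8 = 32, q_8 = 352, s_8 = 68, u_9 = 176, v_9 = 396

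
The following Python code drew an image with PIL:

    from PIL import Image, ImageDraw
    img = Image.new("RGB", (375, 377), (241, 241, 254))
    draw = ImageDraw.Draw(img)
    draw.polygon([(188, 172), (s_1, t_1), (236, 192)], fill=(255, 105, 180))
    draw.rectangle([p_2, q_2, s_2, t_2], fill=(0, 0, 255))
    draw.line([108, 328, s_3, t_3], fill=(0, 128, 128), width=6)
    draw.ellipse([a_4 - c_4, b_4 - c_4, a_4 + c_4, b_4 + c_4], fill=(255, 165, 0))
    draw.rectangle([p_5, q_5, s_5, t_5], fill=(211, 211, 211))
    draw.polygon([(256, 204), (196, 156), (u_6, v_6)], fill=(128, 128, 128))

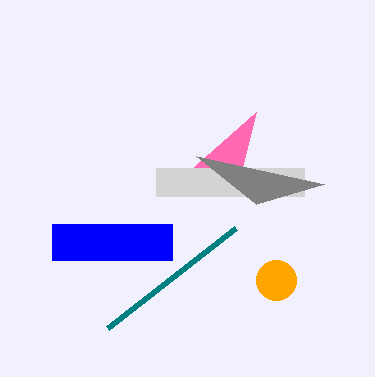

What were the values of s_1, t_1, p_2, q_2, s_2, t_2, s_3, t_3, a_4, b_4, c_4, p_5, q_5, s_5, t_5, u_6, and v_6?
s_1 = 256; t_1 = 112; p_2 = 52; q_2 = 224; s_2 = 172; t_2 = 260; s_3 = 236; t_3 = 228; a_4 = 276; b_4 = 280; c_4 = 20; p_5 = 156; q_5 = 168; s_5 = 304; t_5 = 196; u_6 = 324; v_6 = 184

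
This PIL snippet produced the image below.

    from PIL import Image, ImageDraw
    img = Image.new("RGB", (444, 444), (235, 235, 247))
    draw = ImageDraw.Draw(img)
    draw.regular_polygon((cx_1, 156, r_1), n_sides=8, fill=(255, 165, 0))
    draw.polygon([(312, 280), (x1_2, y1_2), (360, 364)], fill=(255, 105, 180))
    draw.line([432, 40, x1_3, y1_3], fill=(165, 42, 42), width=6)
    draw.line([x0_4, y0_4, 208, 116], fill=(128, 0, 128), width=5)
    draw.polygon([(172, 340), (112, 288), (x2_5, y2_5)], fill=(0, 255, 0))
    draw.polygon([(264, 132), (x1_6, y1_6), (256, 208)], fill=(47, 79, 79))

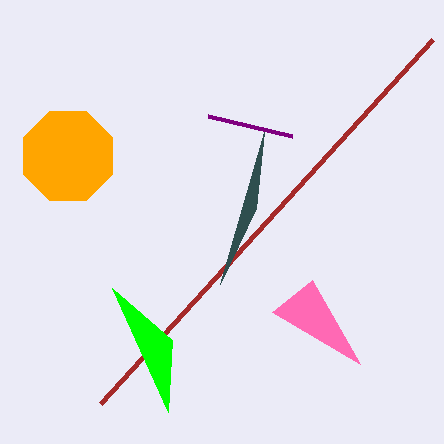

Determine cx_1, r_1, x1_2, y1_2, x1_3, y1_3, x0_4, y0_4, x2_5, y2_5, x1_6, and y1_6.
cx_1 = 68
r_1 = 48
x1_2 = 272
y1_2 = 312
x1_3 = 100
y1_3 = 404
x0_4 = 292
y0_4 = 136
x2_5 = 168
y2_5 = 412
x1_6 = 220
y1_6 = 284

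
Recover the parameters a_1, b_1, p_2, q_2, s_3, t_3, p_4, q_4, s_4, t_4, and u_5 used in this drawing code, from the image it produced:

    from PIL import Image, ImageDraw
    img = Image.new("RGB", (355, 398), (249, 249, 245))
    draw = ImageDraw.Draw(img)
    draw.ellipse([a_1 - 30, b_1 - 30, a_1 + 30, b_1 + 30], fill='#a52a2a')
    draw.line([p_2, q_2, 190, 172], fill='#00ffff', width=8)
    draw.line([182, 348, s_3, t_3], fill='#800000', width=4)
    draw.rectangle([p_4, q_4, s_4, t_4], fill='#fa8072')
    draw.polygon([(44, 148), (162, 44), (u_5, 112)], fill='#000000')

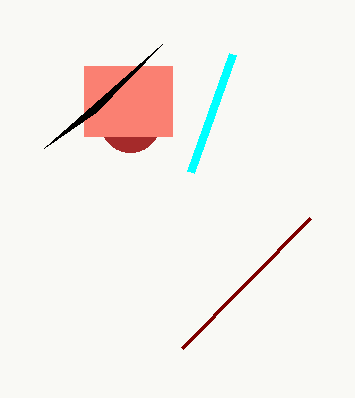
a_1 = 130; b_1 = 122; p_2 = 232; q_2 = 54; s_3 = 310; t_3 = 218; p_4 = 84; q_4 = 66; s_4 = 172; t_4 = 136; u_5 = 96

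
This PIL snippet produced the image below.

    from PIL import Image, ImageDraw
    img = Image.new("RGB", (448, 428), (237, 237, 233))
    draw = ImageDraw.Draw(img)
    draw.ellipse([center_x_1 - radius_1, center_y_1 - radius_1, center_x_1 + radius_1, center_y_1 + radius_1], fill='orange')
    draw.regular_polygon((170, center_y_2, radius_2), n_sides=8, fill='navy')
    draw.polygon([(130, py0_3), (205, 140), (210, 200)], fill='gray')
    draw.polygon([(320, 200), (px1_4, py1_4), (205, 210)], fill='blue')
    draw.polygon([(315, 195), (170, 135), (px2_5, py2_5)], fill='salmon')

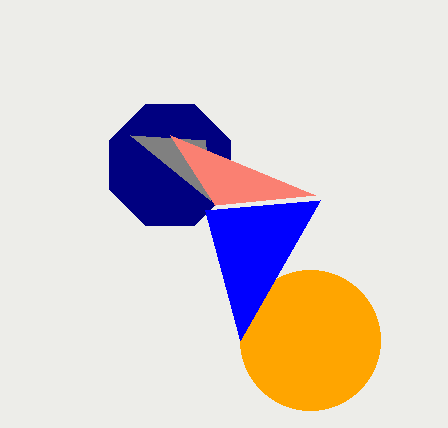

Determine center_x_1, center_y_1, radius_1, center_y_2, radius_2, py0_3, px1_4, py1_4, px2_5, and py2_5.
center_x_1 = 310, center_y_1 = 340, radius_1 = 70, center_y_2 = 165, radius_2 = 65, py0_3 = 135, px1_4 = 240, py1_4 = 340, px2_5 = 215, py2_5 = 205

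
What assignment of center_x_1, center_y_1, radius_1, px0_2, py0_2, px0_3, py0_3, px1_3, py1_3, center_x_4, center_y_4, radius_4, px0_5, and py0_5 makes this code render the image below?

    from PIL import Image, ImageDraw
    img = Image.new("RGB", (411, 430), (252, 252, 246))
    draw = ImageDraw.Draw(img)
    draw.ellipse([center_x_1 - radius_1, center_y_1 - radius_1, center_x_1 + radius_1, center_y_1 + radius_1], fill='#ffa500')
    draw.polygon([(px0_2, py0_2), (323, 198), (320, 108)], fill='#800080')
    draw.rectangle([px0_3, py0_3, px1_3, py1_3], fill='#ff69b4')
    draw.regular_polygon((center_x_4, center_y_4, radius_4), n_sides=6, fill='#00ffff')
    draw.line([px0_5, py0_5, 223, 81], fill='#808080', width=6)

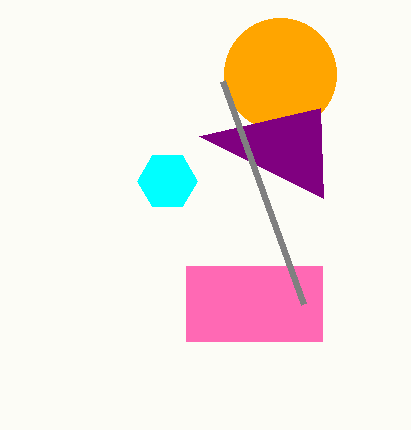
center_x_1 = 280; center_y_1 = 74; radius_1 = 56; px0_2 = 199; py0_2 = 136; px0_3 = 186; py0_3 = 266; px1_3 = 322; py1_3 = 341; center_x_4 = 167; center_y_4 = 181; radius_4 = 30; px0_5 = 304; py0_5 = 304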